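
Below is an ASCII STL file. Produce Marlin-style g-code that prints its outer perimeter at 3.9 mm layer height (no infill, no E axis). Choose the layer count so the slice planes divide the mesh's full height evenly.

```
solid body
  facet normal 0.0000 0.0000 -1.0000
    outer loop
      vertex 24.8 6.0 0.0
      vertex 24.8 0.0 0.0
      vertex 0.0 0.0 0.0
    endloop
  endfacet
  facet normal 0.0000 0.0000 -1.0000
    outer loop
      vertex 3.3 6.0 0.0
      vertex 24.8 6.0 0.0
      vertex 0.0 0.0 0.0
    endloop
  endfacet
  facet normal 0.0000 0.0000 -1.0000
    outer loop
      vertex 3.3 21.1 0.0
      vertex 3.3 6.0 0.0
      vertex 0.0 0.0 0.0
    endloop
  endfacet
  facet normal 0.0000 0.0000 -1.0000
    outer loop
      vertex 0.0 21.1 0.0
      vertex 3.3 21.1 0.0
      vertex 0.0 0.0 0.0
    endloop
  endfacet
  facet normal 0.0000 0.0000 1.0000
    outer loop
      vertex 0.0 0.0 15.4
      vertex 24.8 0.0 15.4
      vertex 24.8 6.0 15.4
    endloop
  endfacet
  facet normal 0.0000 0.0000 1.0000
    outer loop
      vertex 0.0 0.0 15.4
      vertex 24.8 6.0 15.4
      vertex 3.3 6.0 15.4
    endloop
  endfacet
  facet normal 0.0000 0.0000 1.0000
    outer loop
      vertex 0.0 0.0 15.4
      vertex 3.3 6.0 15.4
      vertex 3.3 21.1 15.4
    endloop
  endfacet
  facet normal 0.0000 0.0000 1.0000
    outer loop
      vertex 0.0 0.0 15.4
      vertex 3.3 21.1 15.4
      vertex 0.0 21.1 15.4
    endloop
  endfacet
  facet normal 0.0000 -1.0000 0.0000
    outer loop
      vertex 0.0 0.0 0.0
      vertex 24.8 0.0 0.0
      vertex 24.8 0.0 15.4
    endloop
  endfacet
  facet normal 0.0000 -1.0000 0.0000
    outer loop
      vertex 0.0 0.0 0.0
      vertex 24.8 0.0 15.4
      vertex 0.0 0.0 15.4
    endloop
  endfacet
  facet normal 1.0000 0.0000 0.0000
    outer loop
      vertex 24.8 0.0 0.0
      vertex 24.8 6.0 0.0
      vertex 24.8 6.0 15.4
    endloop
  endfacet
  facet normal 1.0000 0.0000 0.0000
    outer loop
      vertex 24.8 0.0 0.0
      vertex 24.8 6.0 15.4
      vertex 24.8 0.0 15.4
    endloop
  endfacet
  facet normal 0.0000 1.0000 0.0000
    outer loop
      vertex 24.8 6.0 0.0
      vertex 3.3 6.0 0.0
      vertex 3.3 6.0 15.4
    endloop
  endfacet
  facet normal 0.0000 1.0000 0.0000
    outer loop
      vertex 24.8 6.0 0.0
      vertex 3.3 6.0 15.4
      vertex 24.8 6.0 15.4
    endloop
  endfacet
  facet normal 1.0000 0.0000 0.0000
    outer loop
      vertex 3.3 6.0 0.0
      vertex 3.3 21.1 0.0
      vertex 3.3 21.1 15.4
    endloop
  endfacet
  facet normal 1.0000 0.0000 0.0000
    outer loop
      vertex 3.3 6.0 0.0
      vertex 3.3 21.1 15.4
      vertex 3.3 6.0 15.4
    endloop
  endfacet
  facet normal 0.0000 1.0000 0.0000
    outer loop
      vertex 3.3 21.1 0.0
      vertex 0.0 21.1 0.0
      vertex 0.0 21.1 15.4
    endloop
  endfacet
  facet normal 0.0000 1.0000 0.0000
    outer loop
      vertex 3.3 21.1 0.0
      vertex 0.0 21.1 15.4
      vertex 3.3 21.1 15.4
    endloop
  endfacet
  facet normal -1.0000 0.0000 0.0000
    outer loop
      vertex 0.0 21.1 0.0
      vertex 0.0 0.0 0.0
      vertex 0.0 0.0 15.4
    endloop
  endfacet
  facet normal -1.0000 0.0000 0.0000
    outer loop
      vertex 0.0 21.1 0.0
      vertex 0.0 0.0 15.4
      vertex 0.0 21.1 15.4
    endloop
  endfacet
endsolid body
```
; perimeter-only toolpath
G21 ; units = mm
G90 ; absolute positioning
G28 ; home
; layer 1
G0 Z3.9
G0 X0.0 Y0.0
G1 X24.8 Y0.0
G1 X24.8 Y6.0
G1 X3.3 Y6.0
G1 X3.3 Y21.1
G1 X0.0 Y21.1
G1 X0.0 Y0.0
; layer 2
G0 Z7.7
G0 X0.0 Y0.0
G1 X24.8 Y0.0
G1 X24.8 Y6.0
G1 X3.3 Y6.0
G1 X3.3 Y21.1
G1 X0.0 Y21.1
G1 X0.0 Y0.0
; layer 3
G0 Z11.6
G0 X0.0 Y0.0
G1 X24.8 Y0.0
G1 X24.8 Y6.0
G1 X3.3 Y6.0
G1 X3.3 Y21.1
G1 X0.0 Y21.1
G1 X0.0 Y0.0
; layer 4
G0 Z15.4
G0 X0.0 Y0.0
G1 X24.8 Y0.0
G1 X24.8 Y6.0
G1 X3.3 Y6.0
G1 X3.3 Y21.1
G1 X0.0 Y21.1
G1 X0.0 Y0.0
M2 ; end

The solid is an L-shaped prism: outer 24.8 × 21.1 mm, arm thicknesses ≈ 6 mm (horizontal) and 3.3 mm (vertical), extruded 15.4 mm in z. Slicing at Δz = 3.9 mm — 4 equal slices spanning the solid's height, so layer i sits at z = i·h/4 — gives 4 non-empty perimeters. Each is a 6-segment closed polygon; G0 lifts to the layer z and rapids to the start vertex, then G1 traces the edges.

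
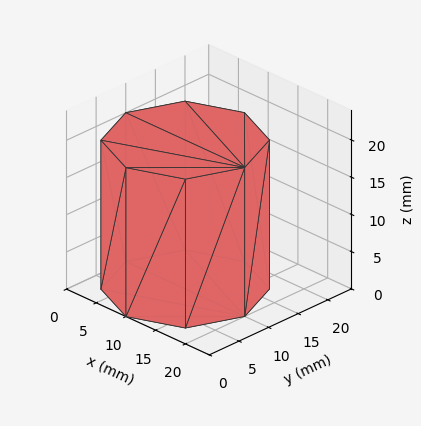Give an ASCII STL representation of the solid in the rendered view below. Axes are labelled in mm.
Reading the render: the shape is a regular 8-sided prism (a cylinder approximated with 8 flat sides), circumscribed radius ≈ 10 mm, height ≈ 20 mm (dimensions read to the nearest mm from the axis ticks). For the STL, each face is triangulated and given an outward normal.

solid part
  facet normal 0.0000 0.0000 -1.0000
    outer loop
      vertex 10.0 20.0 0.0
      vertex 17.1 17.1 0.0
      vertex 20.0 10.0 0.0
    endloop
  endfacet
  facet normal 0.0000 0.0000 -1.0000
    outer loop
      vertex 2.9 17.1 0.0
      vertex 10.0 20.0 0.0
      vertex 20.0 10.0 0.0
    endloop
  endfacet
  facet normal 0.0000 0.0000 -1.0000
    outer loop
      vertex 0.0 10.0 0.0
      vertex 2.9 17.1 0.0
      vertex 20.0 10.0 0.0
    endloop
  endfacet
  facet normal 0.0000 0.0000 -1.0000
    outer loop
      vertex 2.9 2.9 0.0
      vertex 0.0 10.0 0.0
      vertex 20.0 10.0 0.0
    endloop
  endfacet
  facet normal 0.0000 0.0000 -1.0000
    outer loop
      vertex 10.0 0.0 0.0
      vertex 2.9 2.9 0.0
      vertex 20.0 10.0 0.0
    endloop
  endfacet
  facet normal 0.0000 0.0000 -1.0000
    outer loop
      vertex 17.1 2.9 0.0
      vertex 10.0 0.0 0.0
      vertex 20.0 10.0 0.0
    endloop
  endfacet
  facet normal 0.0000 0.0000 1.0000
    outer loop
      vertex 20.0 10.0 20.0
      vertex 17.1 17.1 20.0
      vertex 10.0 20.0 20.0
    endloop
  endfacet
  facet normal 0.0000 0.0000 1.0000
    outer loop
      vertex 20.0 10.0 20.0
      vertex 10.0 20.0 20.0
      vertex 2.9 17.1 20.0
    endloop
  endfacet
  facet normal 0.0000 0.0000 1.0000
    outer loop
      vertex 20.0 10.0 20.0
      vertex 2.9 17.1 20.0
      vertex 0.0 10.0 20.0
    endloop
  endfacet
  facet normal 0.0000 0.0000 1.0000
    outer loop
      vertex 20.0 10.0 20.0
      vertex 0.0 10.0 20.0
      vertex 2.9 2.9 20.0
    endloop
  endfacet
  facet normal 0.0000 0.0000 1.0000
    outer loop
      vertex 20.0 10.0 20.0
      vertex 2.9 2.9 20.0
      vertex 10.0 0.0 20.0
    endloop
  endfacet
  facet normal 0.0000 0.0000 1.0000
    outer loop
      vertex 20.0 10.0 20.0
      vertex 10.0 0.0 20.0
      vertex 17.1 2.9 20.0
    endloop
  endfacet
  facet normal 0.9258 0.3781 0.0000
    outer loop
      vertex 20.0 10.0 0.0
      vertex 17.1 17.1 0.0
      vertex 17.1 17.1 20.0
    endloop
  endfacet
  facet normal 0.9258 0.3781 0.0000
    outer loop
      vertex 20.0 10.0 0.0
      vertex 17.1 17.1 20.0
      vertex 20.0 10.0 20.0
    endloop
  endfacet
  facet normal 0.3781 0.9258 0.0000
    outer loop
      vertex 17.1 17.1 0.0
      vertex 10.0 20.0 0.0
      vertex 10.0 20.0 20.0
    endloop
  endfacet
  facet normal 0.3781 0.9258 0.0000
    outer loop
      vertex 17.1 17.1 0.0
      vertex 10.0 20.0 20.0
      vertex 17.1 17.1 20.0
    endloop
  endfacet
  facet normal -0.3781 0.9258 0.0000
    outer loop
      vertex 10.0 20.0 0.0
      vertex 2.9 17.1 0.0
      vertex 2.9 17.1 20.0
    endloop
  endfacet
  facet normal -0.3781 0.9258 0.0000
    outer loop
      vertex 10.0 20.0 0.0
      vertex 2.9 17.1 20.0
      vertex 10.0 20.0 20.0
    endloop
  endfacet
  facet normal -0.9258 0.3781 0.0000
    outer loop
      vertex 2.9 17.1 0.0
      vertex 0.0 10.0 0.0
      vertex 0.0 10.0 20.0
    endloop
  endfacet
  facet normal -0.9258 0.3781 0.0000
    outer loop
      vertex 2.9 17.1 0.0
      vertex 0.0 10.0 20.0
      vertex 2.9 17.1 20.0
    endloop
  endfacet
  facet normal -0.9258 -0.3781 0.0000
    outer loop
      vertex 0.0 10.0 0.0
      vertex 2.9 2.9 0.0
      vertex 2.9 2.9 20.0
    endloop
  endfacet
  facet normal -0.9258 -0.3781 0.0000
    outer loop
      vertex 0.0 10.0 0.0
      vertex 2.9 2.9 20.0
      vertex 0.0 10.0 20.0
    endloop
  endfacet
  facet normal -0.3781 -0.9258 0.0000
    outer loop
      vertex 2.9 2.9 0.0
      vertex 10.0 0.0 0.0
      vertex 10.0 0.0 20.0
    endloop
  endfacet
  facet normal -0.3781 -0.9258 0.0000
    outer loop
      vertex 2.9 2.9 0.0
      vertex 10.0 0.0 20.0
      vertex 2.9 2.9 20.0
    endloop
  endfacet
  facet normal 0.3781 -0.9258 0.0000
    outer loop
      vertex 10.0 0.0 0.0
      vertex 17.1 2.9 0.0
      vertex 17.1 2.9 20.0
    endloop
  endfacet
  facet normal 0.3781 -0.9258 0.0000
    outer loop
      vertex 10.0 0.0 0.0
      vertex 17.1 2.9 20.0
      vertex 10.0 0.0 20.0
    endloop
  endfacet
  facet normal 0.9258 -0.3781 0.0000
    outer loop
      vertex 17.1 2.9 0.0
      vertex 20.0 10.0 0.0
      vertex 20.0 10.0 20.0
    endloop
  endfacet
  facet normal 0.9258 -0.3781 0.0000
    outer loop
      vertex 17.1 2.9 0.0
      vertex 20.0 10.0 20.0
      vertex 17.1 2.9 20.0
    endloop
  endfacet
endsolid part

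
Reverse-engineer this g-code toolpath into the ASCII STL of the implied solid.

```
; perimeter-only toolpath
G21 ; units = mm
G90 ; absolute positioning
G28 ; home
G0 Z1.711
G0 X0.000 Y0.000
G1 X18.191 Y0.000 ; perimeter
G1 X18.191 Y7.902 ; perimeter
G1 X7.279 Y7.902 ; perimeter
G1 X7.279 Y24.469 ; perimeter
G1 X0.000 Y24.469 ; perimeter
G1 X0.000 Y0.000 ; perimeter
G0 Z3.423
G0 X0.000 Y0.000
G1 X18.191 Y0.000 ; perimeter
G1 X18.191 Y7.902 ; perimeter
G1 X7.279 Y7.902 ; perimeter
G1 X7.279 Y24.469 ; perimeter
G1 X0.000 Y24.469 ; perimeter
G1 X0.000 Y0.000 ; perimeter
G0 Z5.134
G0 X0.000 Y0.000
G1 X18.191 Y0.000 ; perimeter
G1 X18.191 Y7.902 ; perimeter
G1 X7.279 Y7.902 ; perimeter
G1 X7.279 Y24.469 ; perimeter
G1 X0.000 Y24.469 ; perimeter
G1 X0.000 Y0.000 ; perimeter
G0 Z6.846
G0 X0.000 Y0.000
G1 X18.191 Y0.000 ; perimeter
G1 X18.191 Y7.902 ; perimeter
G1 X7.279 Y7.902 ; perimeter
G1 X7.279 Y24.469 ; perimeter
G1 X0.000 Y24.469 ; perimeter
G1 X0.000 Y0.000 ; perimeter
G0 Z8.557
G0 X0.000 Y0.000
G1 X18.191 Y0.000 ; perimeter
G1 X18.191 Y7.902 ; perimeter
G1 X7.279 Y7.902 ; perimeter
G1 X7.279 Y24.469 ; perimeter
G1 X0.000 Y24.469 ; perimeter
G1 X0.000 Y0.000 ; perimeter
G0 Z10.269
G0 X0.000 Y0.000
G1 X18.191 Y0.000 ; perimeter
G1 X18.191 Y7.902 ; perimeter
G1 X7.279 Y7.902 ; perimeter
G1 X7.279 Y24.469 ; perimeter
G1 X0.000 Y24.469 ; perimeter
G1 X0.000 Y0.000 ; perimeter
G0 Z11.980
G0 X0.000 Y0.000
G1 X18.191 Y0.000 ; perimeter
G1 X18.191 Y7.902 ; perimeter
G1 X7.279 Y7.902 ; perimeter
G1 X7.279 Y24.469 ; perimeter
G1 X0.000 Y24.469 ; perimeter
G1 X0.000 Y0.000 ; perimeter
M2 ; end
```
solid part
  facet normal 0.0000 0.0000 -1.0000
    outer loop
      vertex 18.191 7.902 0.000
      vertex 18.191 0.000 0.000
      vertex 0.000 0.000 0.000
    endloop
  endfacet
  facet normal 0.0000 0.0000 -1.0000
    outer loop
      vertex 7.279 7.902 0.000
      vertex 18.191 7.902 0.000
      vertex 0.000 0.000 0.000
    endloop
  endfacet
  facet normal 0.0000 0.0000 -1.0000
    outer loop
      vertex 7.279 24.469 0.000
      vertex 7.279 7.902 0.000
      vertex 0.000 0.000 0.000
    endloop
  endfacet
  facet normal 0.0000 0.0000 -1.0000
    outer loop
      vertex 0.000 24.469 0.000
      vertex 7.279 24.469 0.000
      vertex 0.000 0.000 0.000
    endloop
  endfacet
  facet normal 0.0000 0.0000 1.0000
    outer loop
      vertex 0.000 0.000 11.980
      vertex 18.191 0.000 11.980
      vertex 18.191 7.902 11.980
    endloop
  endfacet
  facet normal 0.0000 0.0000 1.0000
    outer loop
      vertex 0.000 0.000 11.980
      vertex 18.191 7.902 11.980
      vertex 7.279 7.902 11.980
    endloop
  endfacet
  facet normal 0.0000 0.0000 1.0000
    outer loop
      vertex 0.000 0.000 11.980
      vertex 7.279 7.902 11.980
      vertex 7.279 24.469 11.980
    endloop
  endfacet
  facet normal 0.0000 0.0000 1.0000
    outer loop
      vertex 0.000 0.000 11.980
      vertex 7.279 24.469 11.980
      vertex 0.000 24.469 11.980
    endloop
  endfacet
  facet normal 0.0000 -1.0000 0.0000
    outer loop
      vertex 0.000 0.000 0.000
      vertex 18.191 0.000 0.000
      vertex 18.191 0.000 11.980
    endloop
  endfacet
  facet normal 0.0000 -1.0000 0.0000
    outer loop
      vertex 0.000 0.000 0.000
      vertex 18.191 0.000 11.980
      vertex 0.000 0.000 11.980
    endloop
  endfacet
  facet normal 1.0000 0.0000 0.0000
    outer loop
      vertex 18.191 0.000 0.000
      vertex 18.191 7.902 0.000
      vertex 18.191 7.902 11.980
    endloop
  endfacet
  facet normal 1.0000 0.0000 0.0000
    outer loop
      vertex 18.191 0.000 0.000
      vertex 18.191 7.902 11.980
      vertex 18.191 0.000 11.980
    endloop
  endfacet
  facet normal 0.0000 1.0000 0.0000
    outer loop
      vertex 18.191 7.902 0.000
      vertex 7.279 7.902 0.000
      vertex 7.279 7.902 11.980
    endloop
  endfacet
  facet normal 0.0000 1.0000 0.0000
    outer loop
      vertex 18.191 7.902 0.000
      vertex 7.279 7.902 11.980
      vertex 18.191 7.902 11.980
    endloop
  endfacet
  facet normal 1.0000 0.0000 0.0000
    outer loop
      vertex 7.279 7.902 0.000
      vertex 7.279 24.469 0.000
      vertex 7.279 24.469 11.980
    endloop
  endfacet
  facet normal 1.0000 0.0000 0.0000
    outer loop
      vertex 7.279 7.902 0.000
      vertex 7.279 24.469 11.980
      vertex 7.279 7.902 11.980
    endloop
  endfacet
  facet normal 0.0000 1.0000 0.0000
    outer loop
      vertex 7.279 24.469 0.000
      vertex 0.000 24.469 0.000
      vertex 0.000 24.469 11.980
    endloop
  endfacet
  facet normal 0.0000 1.0000 0.0000
    outer loop
      vertex 7.279 24.469 0.000
      vertex 0.000 24.469 11.980
      vertex 7.279 24.469 11.980
    endloop
  endfacet
  facet normal -1.0000 0.0000 0.0000
    outer loop
      vertex 0.000 24.469 0.000
      vertex 0.000 0.000 0.000
      vertex 0.000 0.000 11.980
    endloop
  endfacet
  facet normal -1.0000 0.0000 0.0000
    outer loop
      vertex 0.000 24.469 0.000
      vertex 0.000 0.000 11.980
      vertex 0.000 24.469 11.980
    endloop
  endfacet
endsolid part

The G0 Z moves step by Δz≈1.711 mm. Every layer's G1 loop is the same polygon, so the solid is a straight extrusion of it from z=0 to z≈12. Closing with flat bottom and top caps and triangulating gives 20 facets — an L-shaped prism: outer 18.2 × 24.5 mm, arm thicknesses ≈ 7.9 mm (horizontal) and 7.28 mm (vertical), extruded 12 mm in z.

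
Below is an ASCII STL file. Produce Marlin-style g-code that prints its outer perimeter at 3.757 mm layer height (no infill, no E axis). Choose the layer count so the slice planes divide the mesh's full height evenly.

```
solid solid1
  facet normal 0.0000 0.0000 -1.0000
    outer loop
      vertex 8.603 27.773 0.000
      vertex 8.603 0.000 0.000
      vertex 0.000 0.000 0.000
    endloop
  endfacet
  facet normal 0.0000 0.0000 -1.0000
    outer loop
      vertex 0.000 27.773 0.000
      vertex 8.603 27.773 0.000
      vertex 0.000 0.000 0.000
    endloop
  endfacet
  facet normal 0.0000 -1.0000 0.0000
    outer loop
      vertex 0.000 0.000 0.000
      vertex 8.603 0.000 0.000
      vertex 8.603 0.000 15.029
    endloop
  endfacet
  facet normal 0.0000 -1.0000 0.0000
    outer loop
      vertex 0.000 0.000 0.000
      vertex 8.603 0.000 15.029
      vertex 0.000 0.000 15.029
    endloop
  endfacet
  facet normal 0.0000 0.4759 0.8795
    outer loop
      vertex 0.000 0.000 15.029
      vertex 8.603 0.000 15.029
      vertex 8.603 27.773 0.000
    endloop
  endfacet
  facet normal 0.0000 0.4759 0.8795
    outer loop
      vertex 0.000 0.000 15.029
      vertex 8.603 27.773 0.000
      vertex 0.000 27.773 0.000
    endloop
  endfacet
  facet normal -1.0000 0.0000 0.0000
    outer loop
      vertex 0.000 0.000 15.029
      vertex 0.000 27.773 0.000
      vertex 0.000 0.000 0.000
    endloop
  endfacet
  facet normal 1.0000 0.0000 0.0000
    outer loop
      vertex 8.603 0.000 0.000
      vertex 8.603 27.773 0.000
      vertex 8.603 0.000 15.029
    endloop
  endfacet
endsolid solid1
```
; perimeter-only toolpath
G21 ; units = mm
G90 ; absolute positioning
G28 ; home
; layer 1
G0 Z3.757
G0 X0.000 Y0.000
G1 X8.603 Y0.000
G1 X8.603 Y20.830
G1 X0.000 Y20.830
G1 X0.000 Y0.000
; layer 2
G0 Z7.514
G0 X0.000 Y0.000
G1 X8.603 Y0.000
G1 X8.603 Y13.886
G1 X0.000 Y13.886
G1 X0.000 Y0.000
; layer 3
G0 Z11.272
G0 X0.000 Y0.000
G1 X8.603 Y0.000
G1 X8.603 Y6.943
G1 X0.000 Y6.943
G1 X0.000 Y0.000
M2 ; end

The solid is a wedge (ramp): 8.6 × 27.8 mm base, rising to 15 mm along the y=0 edge and sloping linearly to z=0 at y=27.8. Slicing at Δz = 3.757 mm — 4 equal slices spanning the solid's height, so layer i sits at z = i·h/4 — gives 3 non-empty perimeters. Each is a 4-segment closed polygon; G0 lifts to the layer z and rapids to the start vertex, then G1 traces the edges. The cross-section shrinks linearly with z (the slice at the apex is degenerate and omitted).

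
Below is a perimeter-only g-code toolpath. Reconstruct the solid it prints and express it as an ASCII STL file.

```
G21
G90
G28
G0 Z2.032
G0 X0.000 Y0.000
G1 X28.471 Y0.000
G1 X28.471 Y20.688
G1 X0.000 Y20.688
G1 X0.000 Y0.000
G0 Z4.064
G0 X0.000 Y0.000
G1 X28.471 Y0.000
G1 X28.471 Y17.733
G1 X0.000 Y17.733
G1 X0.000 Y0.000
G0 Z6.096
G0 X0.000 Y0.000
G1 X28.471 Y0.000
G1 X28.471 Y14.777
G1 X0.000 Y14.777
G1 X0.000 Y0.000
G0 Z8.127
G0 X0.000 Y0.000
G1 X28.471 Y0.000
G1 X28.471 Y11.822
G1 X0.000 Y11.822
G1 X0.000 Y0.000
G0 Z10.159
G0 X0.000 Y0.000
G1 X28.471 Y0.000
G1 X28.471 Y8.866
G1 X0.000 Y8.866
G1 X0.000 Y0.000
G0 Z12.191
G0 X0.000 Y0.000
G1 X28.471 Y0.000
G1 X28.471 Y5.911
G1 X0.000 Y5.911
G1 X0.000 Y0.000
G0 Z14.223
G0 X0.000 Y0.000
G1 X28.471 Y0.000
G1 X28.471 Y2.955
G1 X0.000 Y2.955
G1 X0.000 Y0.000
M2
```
solid part
  facet normal 0.0000 0.0000 -1.0000
    outer loop
      vertex 28.471 23.644 0.000
      vertex 28.471 0.000 0.000
      vertex 0.000 0.000 0.000
    endloop
  endfacet
  facet normal 0.0000 0.0000 -1.0000
    outer loop
      vertex 0.000 23.644 0.000
      vertex 28.471 23.644 0.000
      vertex 0.000 0.000 0.000
    endloop
  endfacet
  facet normal 0.0000 -1.0000 0.0000
    outer loop
      vertex 0.000 0.000 0.000
      vertex 28.471 0.000 0.000
      vertex 28.471 0.000 16.255
    endloop
  endfacet
  facet normal 0.0000 -1.0000 0.0000
    outer loop
      vertex 0.000 0.000 0.000
      vertex 28.471 0.000 16.255
      vertex 0.000 0.000 16.255
    endloop
  endfacet
  facet normal 0.0000 0.5665 0.8240
    outer loop
      vertex 0.000 0.000 16.255
      vertex 28.471 0.000 16.255
      vertex 28.471 23.644 0.000
    endloop
  endfacet
  facet normal 0.0000 0.5665 0.8240
    outer loop
      vertex 0.000 0.000 16.255
      vertex 28.471 23.644 0.000
      vertex 0.000 23.644 0.000
    endloop
  endfacet
  facet normal -1.0000 0.0000 0.0000
    outer loop
      vertex 0.000 0.000 16.255
      vertex 0.000 23.644 0.000
      vertex 0.000 0.000 0.000
    endloop
  endfacet
  facet normal 1.0000 0.0000 0.0000
    outer loop
      vertex 28.471 0.000 0.000
      vertex 28.471 23.644 0.000
      vertex 28.471 0.000 16.255
    endloop
  endfacet
endsolid part

The G0 Z moves step by Δz≈2.032 mm. The G1 loops shrink linearly with z, so the solid tapers from its base footprint up to z≈16.3. Closing with a flat bottom cap and the tapered top and triangulating gives 8 facets — a wedge (ramp): 28.5 × 23.6 mm base, rising to 16.3 mm along the y=0 edge and sloping linearly to z=0 at y=23.6.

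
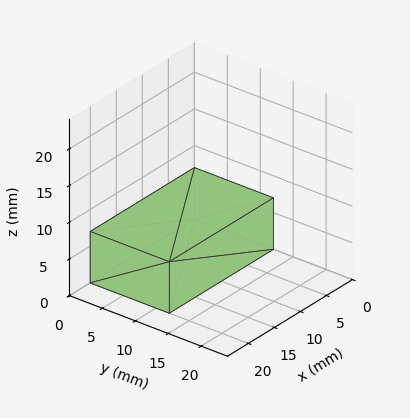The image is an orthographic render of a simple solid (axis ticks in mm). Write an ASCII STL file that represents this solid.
Reading the render: the shape is a rectangular box, roughly 20 × 12 mm footprint and 7 mm tall (dimensions read to the nearest mm from the axis ticks). For the STL, each face is triangulated and given an outward normal.

solid part
  facet normal 0.0000 0.0000 -1.0000
    outer loop
      vertex 20.000 12.000 0.000
      vertex 20.000 0.000 0.000
      vertex 0.000 0.000 0.000
    endloop
  endfacet
  facet normal 0.0000 0.0000 -1.0000
    outer loop
      vertex 0.000 12.000 0.000
      vertex 20.000 12.000 0.000
      vertex 0.000 0.000 0.000
    endloop
  endfacet
  facet normal 0.0000 0.0000 1.0000
    outer loop
      vertex 0.000 0.000 7.000
      vertex 20.000 0.000 7.000
      vertex 20.000 12.000 7.000
    endloop
  endfacet
  facet normal 0.0000 0.0000 1.0000
    outer loop
      vertex 0.000 0.000 7.000
      vertex 20.000 12.000 7.000
      vertex 0.000 12.000 7.000
    endloop
  endfacet
  facet normal 0.0000 -1.0000 0.0000
    outer loop
      vertex 0.000 0.000 0.000
      vertex 20.000 0.000 0.000
      vertex 20.000 0.000 7.000
    endloop
  endfacet
  facet normal 0.0000 -1.0000 0.0000
    outer loop
      vertex 0.000 0.000 0.000
      vertex 20.000 0.000 7.000
      vertex 0.000 0.000 7.000
    endloop
  endfacet
  facet normal 0.0000 1.0000 0.0000
    outer loop
      vertex 20.000 12.000 7.000
      vertex 20.000 12.000 0.000
      vertex 0.000 12.000 0.000
    endloop
  endfacet
  facet normal 0.0000 1.0000 0.0000
    outer loop
      vertex 0.000 12.000 7.000
      vertex 20.000 12.000 7.000
      vertex 0.000 12.000 0.000
    endloop
  endfacet
  facet normal -1.0000 0.0000 0.0000
    outer loop
      vertex 0.000 12.000 7.000
      vertex 0.000 12.000 0.000
      vertex 0.000 0.000 0.000
    endloop
  endfacet
  facet normal -1.0000 0.0000 0.0000
    outer loop
      vertex 0.000 0.000 7.000
      vertex 0.000 12.000 7.000
      vertex 0.000 0.000 0.000
    endloop
  endfacet
  facet normal 1.0000 0.0000 0.0000
    outer loop
      vertex 20.000 0.000 0.000
      vertex 20.000 12.000 0.000
      vertex 20.000 12.000 7.000
    endloop
  endfacet
  facet normal 1.0000 0.0000 0.0000
    outer loop
      vertex 20.000 0.000 0.000
      vertex 20.000 12.000 7.000
      vertex 20.000 0.000 7.000
    endloop
  endfacet
endsolid part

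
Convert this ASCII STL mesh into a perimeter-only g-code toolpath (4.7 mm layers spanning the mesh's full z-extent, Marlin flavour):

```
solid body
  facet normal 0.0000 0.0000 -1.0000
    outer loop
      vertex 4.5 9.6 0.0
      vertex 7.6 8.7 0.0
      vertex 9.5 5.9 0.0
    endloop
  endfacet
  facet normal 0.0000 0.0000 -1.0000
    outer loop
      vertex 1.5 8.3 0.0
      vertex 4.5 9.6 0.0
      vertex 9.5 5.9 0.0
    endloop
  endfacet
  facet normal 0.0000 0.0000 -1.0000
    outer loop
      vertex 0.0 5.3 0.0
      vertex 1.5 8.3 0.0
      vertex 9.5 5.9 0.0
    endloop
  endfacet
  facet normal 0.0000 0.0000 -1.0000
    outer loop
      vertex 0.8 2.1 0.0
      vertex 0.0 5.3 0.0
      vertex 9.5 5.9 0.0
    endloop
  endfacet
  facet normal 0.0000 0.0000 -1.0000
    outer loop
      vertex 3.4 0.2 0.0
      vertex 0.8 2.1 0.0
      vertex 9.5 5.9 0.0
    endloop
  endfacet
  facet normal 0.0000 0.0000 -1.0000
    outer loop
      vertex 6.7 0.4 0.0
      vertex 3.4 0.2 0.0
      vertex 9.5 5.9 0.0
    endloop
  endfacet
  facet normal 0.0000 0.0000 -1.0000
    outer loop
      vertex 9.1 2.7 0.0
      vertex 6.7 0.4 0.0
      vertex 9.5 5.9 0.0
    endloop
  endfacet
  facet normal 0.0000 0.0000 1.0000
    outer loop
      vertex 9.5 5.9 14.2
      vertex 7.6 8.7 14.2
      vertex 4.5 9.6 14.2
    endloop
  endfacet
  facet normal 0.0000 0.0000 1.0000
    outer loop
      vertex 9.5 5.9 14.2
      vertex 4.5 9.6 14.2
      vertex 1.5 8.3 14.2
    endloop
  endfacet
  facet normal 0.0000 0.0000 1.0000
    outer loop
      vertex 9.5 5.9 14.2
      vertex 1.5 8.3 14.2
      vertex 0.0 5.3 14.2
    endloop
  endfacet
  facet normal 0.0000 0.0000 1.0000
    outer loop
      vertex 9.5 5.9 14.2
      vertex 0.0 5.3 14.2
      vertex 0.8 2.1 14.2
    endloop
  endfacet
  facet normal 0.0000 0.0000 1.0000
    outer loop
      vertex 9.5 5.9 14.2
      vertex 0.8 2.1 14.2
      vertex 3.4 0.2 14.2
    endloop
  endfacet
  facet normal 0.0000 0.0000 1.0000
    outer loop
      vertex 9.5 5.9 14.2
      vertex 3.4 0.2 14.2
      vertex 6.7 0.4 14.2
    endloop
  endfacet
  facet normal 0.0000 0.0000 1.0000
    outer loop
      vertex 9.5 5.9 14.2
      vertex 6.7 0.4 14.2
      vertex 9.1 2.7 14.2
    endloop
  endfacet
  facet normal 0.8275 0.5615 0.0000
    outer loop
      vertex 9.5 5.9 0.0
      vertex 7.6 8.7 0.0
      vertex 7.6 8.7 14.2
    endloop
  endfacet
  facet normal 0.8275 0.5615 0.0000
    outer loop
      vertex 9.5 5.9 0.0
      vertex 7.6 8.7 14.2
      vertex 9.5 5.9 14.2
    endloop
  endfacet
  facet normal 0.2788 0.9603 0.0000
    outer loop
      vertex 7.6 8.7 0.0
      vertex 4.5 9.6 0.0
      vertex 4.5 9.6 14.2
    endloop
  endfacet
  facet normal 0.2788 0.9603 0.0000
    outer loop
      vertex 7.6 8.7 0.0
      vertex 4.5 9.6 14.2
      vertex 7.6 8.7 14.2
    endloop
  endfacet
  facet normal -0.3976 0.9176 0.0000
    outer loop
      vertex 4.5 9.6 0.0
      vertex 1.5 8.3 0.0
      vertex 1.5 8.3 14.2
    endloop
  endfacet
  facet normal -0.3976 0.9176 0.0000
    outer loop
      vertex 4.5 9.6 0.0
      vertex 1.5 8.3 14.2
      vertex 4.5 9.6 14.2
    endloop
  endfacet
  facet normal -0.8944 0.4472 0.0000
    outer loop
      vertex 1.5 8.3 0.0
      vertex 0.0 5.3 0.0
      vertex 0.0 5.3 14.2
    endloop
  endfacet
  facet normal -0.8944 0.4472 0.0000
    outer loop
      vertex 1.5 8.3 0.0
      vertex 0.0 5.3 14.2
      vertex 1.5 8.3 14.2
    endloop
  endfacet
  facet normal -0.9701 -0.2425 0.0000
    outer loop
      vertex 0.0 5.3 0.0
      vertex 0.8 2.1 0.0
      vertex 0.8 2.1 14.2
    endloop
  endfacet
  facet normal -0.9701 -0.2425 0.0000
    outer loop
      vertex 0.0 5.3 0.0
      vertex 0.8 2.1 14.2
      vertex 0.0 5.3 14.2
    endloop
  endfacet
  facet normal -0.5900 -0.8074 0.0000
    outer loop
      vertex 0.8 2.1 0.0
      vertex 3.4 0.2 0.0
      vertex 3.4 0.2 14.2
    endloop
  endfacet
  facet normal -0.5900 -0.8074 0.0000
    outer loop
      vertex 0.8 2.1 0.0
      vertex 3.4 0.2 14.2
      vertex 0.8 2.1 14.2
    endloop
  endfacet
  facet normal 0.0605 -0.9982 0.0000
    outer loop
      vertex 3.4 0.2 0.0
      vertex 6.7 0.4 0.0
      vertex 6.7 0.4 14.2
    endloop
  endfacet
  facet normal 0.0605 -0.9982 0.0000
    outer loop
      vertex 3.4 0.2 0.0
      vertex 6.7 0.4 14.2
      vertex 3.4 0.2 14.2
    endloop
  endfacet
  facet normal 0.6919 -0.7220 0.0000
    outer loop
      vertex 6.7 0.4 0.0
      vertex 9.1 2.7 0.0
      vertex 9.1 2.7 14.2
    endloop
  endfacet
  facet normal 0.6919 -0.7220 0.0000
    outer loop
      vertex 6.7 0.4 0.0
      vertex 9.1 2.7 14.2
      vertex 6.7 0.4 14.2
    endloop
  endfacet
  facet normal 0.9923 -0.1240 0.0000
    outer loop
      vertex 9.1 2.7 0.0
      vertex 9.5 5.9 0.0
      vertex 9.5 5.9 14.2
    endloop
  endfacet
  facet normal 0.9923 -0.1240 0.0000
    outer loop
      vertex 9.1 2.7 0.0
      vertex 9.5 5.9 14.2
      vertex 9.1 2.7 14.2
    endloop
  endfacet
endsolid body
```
; perimeter-only toolpath
G21 ; units = mm
G90 ; absolute positioning
G28 ; home
; layer 1
G0 Z4.7
G0 X9.5 Y5.9
G1 X7.6 Y8.7
G1 X4.5 Y9.6
G1 X1.5 Y8.3
G1 X0.0 Y5.3
G1 X0.8 Y2.1
G1 X3.4 Y0.2
G1 X6.7 Y0.4
G1 X9.1 Y2.7
G1 X9.5 Y5.9
; layer 2
G0 Z9.5
G0 X9.5 Y5.9
G1 X7.6 Y8.7
G1 X4.5 Y9.6
G1 X1.5 Y8.3
G1 X0.0 Y5.3
G1 X0.8 Y2.1
G1 X3.4 Y0.2
G1 X6.7 Y0.4
G1 X9.1 Y2.7
G1 X9.5 Y5.9
; layer 3
G0 Z14.2
G0 X9.5 Y5.9
G1 X7.6 Y8.7
G1 X4.5 Y9.6
G1 X1.5 Y8.3
G1 X0.0 Y5.3
G1 X0.8 Y2.1
G1 X3.4 Y0.2
G1 X6.7 Y0.4
G1 X9.1 Y2.7
G1 X9.5 Y5.9
M2 ; end

The solid is a regular 9-sided prism (a cylinder approximated with 9 flat sides), circumscribed radius ≈ 4.8 mm, height ≈ 14.2 mm. Slicing at Δz = 4.7 mm — 3 equal slices spanning the solid's height, so layer i sits at z = i·h/3 — gives 3 non-empty perimeters. Each is a 9-segment closed polygon; G0 lifts to the layer z and rapids to the start vertex, then G1 traces the edges.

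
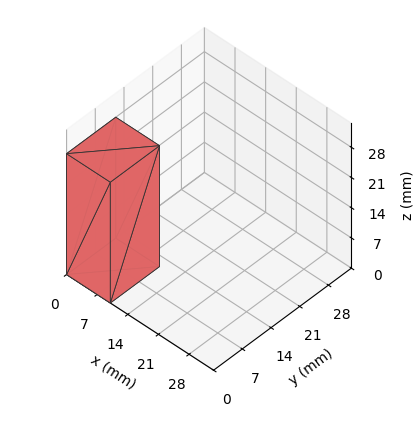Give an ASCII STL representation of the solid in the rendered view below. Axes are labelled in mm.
Reading the render: the shape is a rectangular box, roughly 10 × 12 mm footprint and 28 mm tall (dimensions read to the nearest mm from the axis ticks). For the STL, each face is triangulated and given an outward normal.

solid part
  facet normal 0.0000 0.0000 -1.0000
    outer loop
      vertex 10.000 12.000 0.000
      vertex 10.000 0.000 0.000
      vertex 0.000 0.000 0.000
    endloop
  endfacet
  facet normal 0.0000 0.0000 -1.0000
    outer loop
      vertex 0.000 12.000 0.000
      vertex 10.000 12.000 0.000
      vertex 0.000 0.000 0.000
    endloop
  endfacet
  facet normal 0.0000 0.0000 1.0000
    outer loop
      vertex 0.000 0.000 28.000
      vertex 10.000 0.000 28.000
      vertex 10.000 12.000 28.000
    endloop
  endfacet
  facet normal 0.0000 0.0000 1.0000
    outer loop
      vertex 0.000 0.000 28.000
      vertex 10.000 12.000 28.000
      vertex 0.000 12.000 28.000
    endloop
  endfacet
  facet normal 0.0000 -1.0000 0.0000
    outer loop
      vertex 0.000 0.000 0.000
      vertex 10.000 0.000 0.000
      vertex 10.000 0.000 28.000
    endloop
  endfacet
  facet normal 0.0000 -1.0000 0.0000
    outer loop
      vertex 0.000 0.000 0.000
      vertex 10.000 0.000 28.000
      vertex 0.000 0.000 28.000
    endloop
  endfacet
  facet normal 0.0000 1.0000 0.0000
    outer loop
      vertex 10.000 12.000 28.000
      vertex 10.000 12.000 0.000
      vertex 0.000 12.000 0.000
    endloop
  endfacet
  facet normal 0.0000 1.0000 0.0000
    outer loop
      vertex 0.000 12.000 28.000
      vertex 10.000 12.000 28.000
      vertex 0.000 12.000 0.000
    endloop
  endfacet
  facet normal -1.0000 0.0000 0.0000
    outer loop
      vertex 0.000 12.000 28.000
      vertex 0.000 12.000 0.000
      vertex 0.000 0.000 0.000
    endloop
  endfacet
  facet normal -1.0000 0.0000 0.0000
    outer loop
      vertex 0.000 0.000 28.000
      vertex 0.000 12.000 28.000
      vertex 0.000 0.000 0.000
    endloop
  endfacet
  facet normal 1.0000 0.0000 0.0000
    outer loop
      vertex 10.000 0.000 0.000
      vertex 10.000 12.000 0.000
      vertex 10.000 12.000 28.000
    endloop
  endfacet
  facet normal 1.0000 0.0000 0.0000
    outer loop
      vertex 10.000 0.000 0.000
      vertex 10.000 12.000 28.000
      vertex 10.000 0.000 28.000
    endloop
  endfacet
endsolid part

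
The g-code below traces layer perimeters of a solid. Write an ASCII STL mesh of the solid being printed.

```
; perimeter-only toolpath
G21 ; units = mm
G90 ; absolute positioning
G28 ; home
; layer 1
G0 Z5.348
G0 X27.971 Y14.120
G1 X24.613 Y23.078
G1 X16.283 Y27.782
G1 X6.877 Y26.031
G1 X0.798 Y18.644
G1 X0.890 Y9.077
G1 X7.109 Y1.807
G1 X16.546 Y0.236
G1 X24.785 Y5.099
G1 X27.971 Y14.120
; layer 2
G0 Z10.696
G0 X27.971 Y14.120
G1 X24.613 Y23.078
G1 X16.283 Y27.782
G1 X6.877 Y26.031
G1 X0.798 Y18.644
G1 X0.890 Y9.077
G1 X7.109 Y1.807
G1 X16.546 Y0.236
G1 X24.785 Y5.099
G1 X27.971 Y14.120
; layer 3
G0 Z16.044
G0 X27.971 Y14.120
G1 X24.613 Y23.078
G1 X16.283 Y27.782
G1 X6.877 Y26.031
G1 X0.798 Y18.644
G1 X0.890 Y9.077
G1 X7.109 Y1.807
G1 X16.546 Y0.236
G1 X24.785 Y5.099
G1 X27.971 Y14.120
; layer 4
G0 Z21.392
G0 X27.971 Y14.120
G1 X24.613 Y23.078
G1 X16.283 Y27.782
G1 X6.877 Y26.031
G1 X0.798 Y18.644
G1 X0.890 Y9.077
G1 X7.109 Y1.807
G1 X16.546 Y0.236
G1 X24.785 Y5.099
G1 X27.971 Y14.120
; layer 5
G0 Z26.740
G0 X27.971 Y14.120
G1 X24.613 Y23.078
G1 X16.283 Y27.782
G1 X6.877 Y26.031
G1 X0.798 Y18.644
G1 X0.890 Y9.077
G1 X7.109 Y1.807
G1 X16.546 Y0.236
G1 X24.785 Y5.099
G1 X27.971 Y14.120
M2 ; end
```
solid part
  facet normal 0.0000 0.0000 -1.0000
    outer loop
      vertex 16.283 27.782 0.000
      vertex 24.613 23.078 0.000
      vertex 27.971 14.120 0.000
    endloop
  endfacet
  facet normal 0.0000 0.0000 -1.0000
    outer loop
      vertex 6.877 26.031 0.000
      vertex 16.283 27.782 0.000
      vertex 27.971 14.120 0.000
    endloop
  endfacet
  facet normal 0.0000 0.0000 -1.0000
    outer loop
      vertex 0.798 18.644 0.000
      vertex 6.877 26.031 0.000
      vertex 27.971 14.120 0.000
    endloop
  endfacet
  facet normal 0.0000 0.0000 -1.0000
    outer loop
      vertex 0.890 9.077 0.000
      vertex 0.798 18.644 0.000
      vertex 27.971 14.120 0.000
    endloop
  endfacet
  facet normal 0.0000 0.0000 -1.0000
    outer loop
      vertex 7.109 1.807 0.000
      vertex 0.890 9.077 0.000
      vertex 27.971 14.120 0.000
    endloop
  endfacet
  facet normal 0.0000 0.0000 -1.0000
    outer loop
      vertex 16.546 0.236 0.000
      vertex 7.109 1.807 0.000
      vertex 27.971 14.120 0.000
    endloop
  endfacet
  facet normal 0.0000 0.0000 -1.0000
    outer loop
      vertex 24.785 5.099 0.000
      vertex 16.546 0.236 0.000
      vertex 27.971 14.120 0.000
    endloop
  endfacet
  facet normal 0.0000 0.0000 1.0000
    outer loop
      vertex 27.971 14.120 26.740
      vertex 24.613 23.078 26.740
      vertex 16.283 27.782 26.740
    endloop
  endfacet
  facet normal 0.0000 0.0000 1.0000
    outer loop
      vertex 27.971 14.120 26.740
      vertex 16.283 27.782 26.740
      vertex 6.877 26.031 26.740
    endloop
  endfacet
  facet normal 0.0000 0.0000 1.0000
    outer loop
      vertex 27.971 14.120 26.740
      vertex 6.877 26.031 26.740
      vertex 0.798 18.644 26.740
    endloop
  endfacet
  facet normal 0.0000 0.0000 1.0000
    outer loop
      vertex 27.971 14.120 26.740
      vertex 0.798 18.644 26.740
      vertex 0.890 9.077 26.740
    endloop
  endfacet
  facet normal 0.0000 0.0000 1.0000
    outer loop
      vertex 27.971 14.120 26.740
      vertex 0.890 9.077 26.740
      vertex 7.109 1.807 26.740
    endloop
  endfacet
  facet normal 0.0000 0.0000 1.0000
    outer loop
      vertex 27.971 14.120 26.740
      vertex 7.109 1.807 26.740
      vertex 16.546 0.236 26.740
    endloop
  endfacet
  facet normal 0.0000 0.0000 1.0000
    outer loop
      vertex 27.971 14.120 26.740
      vertex 16.546 0.236 26.740
      vertex 24.785 5.099 26.740
    endloop
  endfacet
  facet normal 0.9364 0.3510 0.0000
    outer loop
      vertex 27.971 14.120 0.000
      vertex 24.613 23.078 0.000
      vertex 24.613 23.078 26.740
    endloop
  endfacet
  facet normal 0.9364 0.3510 0.0000
    outer loop
      vertex 27.971 14.120 0.000
      vertex 24.613 23.078 26.740
      vertex 27.971 14.120 26.740
    endloop
  endfacet
  facet normal 0.4917 0.8708 0.0000
    outer loop
      vertex 24.613 23.078 0.000
      vertex 16.283 27.782 0.000
      vertex 16.283 27.782 26.740
    endloop
  endfacet
  facet normal 0.4917 0.8708 0.0000
    outer loop
      vertex 24.613 23.078 0.000
      vertex 16.283 27.782 26.740
      vertex 24.613 23.078 26.740
    endloop
  endfacet
  facet normal -0.1830 0.9831 0.0000
    outer loop
      vertex 16.283 27.782 0.000
      vertex 6.877 26.031 0.000
      vertex 6.877 26.031 26.740
    endloop
  endfacet
  facet normal -0.1830 0.9831 0.0000
    outer loop
      vertex 16.283 27.782 0.000
      vertex 6.877 26.031 26.740
      vertex 16.283 27.782 26.740
    endloop
  endfacet
  facet normal -0.7722 0.6354 0.0000
    outer loop
      vertex 6.877 26.031 0.000
      vertex 0.798 18.644 0.000
      vertex 0.798 18.644 26.740
    endloop
  endfacet
  facet normal -0.7722 0.6354 0.0000
    outer loop
      vertex 6.877 26.031 0.000
      vertex 0.798 18.644 26.740
      vertex 6.877 26.031 26.740
    endloop
  endfacet
  facet normal -1.0000 -0.0096 0.0000
    outer loop
      vertex 0.798 18.644 0.000
      vertex 0.890 9.077 0.000
      vertex 0.890 9.077 26.740
    endloop
  endfacet
  facet normal -1.0000 -0.0096 0.0000
    outer loop
      vertex 0.798 18.644 0.000
      vertex 0.890 9.077 26.740
      vertex 0.798 18.644 26.740
    endloop
  endfacet
  facet normal -0.7599 -0.6500 0.0000
    outer loop
      vertex 0.890 9.077 0.000
      vertex 7.109 1.807 0.000
      vertex 7.109 1.807 26.740
    endloop
  endfacet
  facet normal -0.7599 -0.6500 0.0000
    outer loop
      vertex 0.890 9.077 0.000
      vertex 7.109 1.807 26.740
      vertex 0.890 9.077 26.740
    endloop
  endfacet
  facet normal -0.1642 -0.9864 0.0000
    outer loop
      vertex 7.109 1.807 0.000
      vertex 16.546 0.236 0.000
      vertex 16.546 0.236 26.740
    endloop
  endfacet
  facet normal -0.1642 -0.9864 0.0000
    outer loop
      vertex 7.109 1.807 0.000
      vertex 16.546 0.236 26.740
      vertex 7.109 1.807 26.740
    endloop
  endfacet
  facet normal 0.5083 -0.8612 0.0000
    outer loop
      vertex 16.546 0.236 0.000
      vertex 24.785 5.099 0.000
      vertex 24.785 5.099 26.740
    endloop
  endfacet
  facet normal 0.5083 -0.8612 0.0000
    outer loop
      vertex 16.546 0.236 0.000
      vertex 24.785 5.099 26.740
      vertex 16.546 0.236 26.740
    endloop
  endfacet
  facet normal 0.9429 -0.3330 0.0000
    outer loop
      vertex 24.785 5.099 0.000
      vertex 27.971 14.120 0.000
      vertex 27.971 14.120 26.740
    endloop
  endfacet
  facet normal 0.9429 -0.3330 0.0000
    outer loop
      vertex 24.785 5.099 0.000
      vertex 27.971 14.120 26.740
      vertex 24.785 5.099 26.740
    endloop
  endfacet
endsolid part

The G0 Z moves step by Δz≈5.348 mm. Every layer's G1 loop is the same polygon, so the solid is a straight extrusion of it from z=0 to z≈26.7. Closing with flat bottom and top caps and triangulating gives 32 facets — a regular 9-sided prism (a cylinder approximated with 9 flat sides), circumscribed radius ≈ 14 mm, height ≈ 26.7 mm.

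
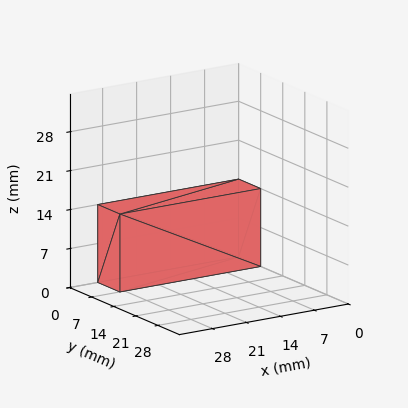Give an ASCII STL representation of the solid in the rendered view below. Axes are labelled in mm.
Reading the render: the shape is a rectangular box, roughly 29 × 7 mm footprint and 14 mm tall (dimensions read to the nearest mm from the axis ticks). For the STL, each face is triangulated and given an outward normal.

solid part
  facet normal 0.0000 0.0000 -1.0000
    outer loop
      vertex 29.000 7.000 0.000
      vertex 29.000 0.000 0.000
      vertex 0.000 0.000 0.000
    endloop
  endfacet
  facet normal 0.0000 0.0000 -1.0000
    outer loop
      vertex 0.000 7.000 0.000
      vertex 29.000 7.000 0.000
      vertex 0.000 0.000 0.000
    endloop
  endfacet
  facet normal 0.0000 0.0000 1.0000
    outer loop
      vertex 0.000 0.000 14.000
      vertex 29.000 0.000 14.000
      vertex 29.000 7.000 14.000
    endloop
  endfacet
  facet normal 0.0000 0.0000 1.0000
    outer loop
      vertex 0.000 0.000 14.000
      vertex 29.000 7.000 14.000
      vertex 0.000 7.000 14.000
    endloop
  endfacet
  facet normal 0.0000 -1.0000 0.0000
    outer loop
      vertex 0.000 0.000 0.000
      vertex 29.000 0.000 0.000
      vertex 29.000 0.000 14.000
    endloop
  endfacet
  facet normal 0.0000 -1.0000 0.0000
    outer loop
      vertex 0.000 0.000 0.000
      vertex 29.000 0.000 14.000
      vertex 0.000 0.000 14.000
    endloop
  endfacet
  facet normal 0.0000 1.0000 0.0000
    outer loop
      vertex 29.000 7.000 14.000
      vertex 29.000 7.000 0.000
      vertex 0.000 7.000 0.000
    endloop
  endfacet
  facet normal 0.0000 1.0000 0.0000
    outer loop
      vertex 0.000 7.000 14.000
      vertex 29.000 7.000 14.000
      vertex 0.000 7.000 0.000
    endloop
  endfacet
  facet normal -1.0000 0.0000 0.0000
    outer loop
      vertex 0.000 7.000 14.000
      vertex 0.000 7.000 0.000
      vertex 0.000 0.000 0.000
    endloop
  endfacet
  facet normal -1.0000 0.0000 0.0000
    outer loop
      vertex 0.000 0.000 14.000
      vertex 0.000 7.000 14.000
      vertex 0.000 0.000 0.000
    endloop
  endfacet
  facet normal 1.0000 0.0000 0.0000
    outer loop
      vertex 29.000 0.000 0.000
      vertex 29.000 7.000 0.000
      vertex 29.000 7.000 14.000
    endloop
  endfacet
  facet normal 1.0000 0.0000 0.0000
    outer loop
      vertex 29.000 0.000 0.000
      vertex 29.000 7.000 14.000
      vertex 29.000 0.000 14.000
    endloop
  endfacet
endsolid part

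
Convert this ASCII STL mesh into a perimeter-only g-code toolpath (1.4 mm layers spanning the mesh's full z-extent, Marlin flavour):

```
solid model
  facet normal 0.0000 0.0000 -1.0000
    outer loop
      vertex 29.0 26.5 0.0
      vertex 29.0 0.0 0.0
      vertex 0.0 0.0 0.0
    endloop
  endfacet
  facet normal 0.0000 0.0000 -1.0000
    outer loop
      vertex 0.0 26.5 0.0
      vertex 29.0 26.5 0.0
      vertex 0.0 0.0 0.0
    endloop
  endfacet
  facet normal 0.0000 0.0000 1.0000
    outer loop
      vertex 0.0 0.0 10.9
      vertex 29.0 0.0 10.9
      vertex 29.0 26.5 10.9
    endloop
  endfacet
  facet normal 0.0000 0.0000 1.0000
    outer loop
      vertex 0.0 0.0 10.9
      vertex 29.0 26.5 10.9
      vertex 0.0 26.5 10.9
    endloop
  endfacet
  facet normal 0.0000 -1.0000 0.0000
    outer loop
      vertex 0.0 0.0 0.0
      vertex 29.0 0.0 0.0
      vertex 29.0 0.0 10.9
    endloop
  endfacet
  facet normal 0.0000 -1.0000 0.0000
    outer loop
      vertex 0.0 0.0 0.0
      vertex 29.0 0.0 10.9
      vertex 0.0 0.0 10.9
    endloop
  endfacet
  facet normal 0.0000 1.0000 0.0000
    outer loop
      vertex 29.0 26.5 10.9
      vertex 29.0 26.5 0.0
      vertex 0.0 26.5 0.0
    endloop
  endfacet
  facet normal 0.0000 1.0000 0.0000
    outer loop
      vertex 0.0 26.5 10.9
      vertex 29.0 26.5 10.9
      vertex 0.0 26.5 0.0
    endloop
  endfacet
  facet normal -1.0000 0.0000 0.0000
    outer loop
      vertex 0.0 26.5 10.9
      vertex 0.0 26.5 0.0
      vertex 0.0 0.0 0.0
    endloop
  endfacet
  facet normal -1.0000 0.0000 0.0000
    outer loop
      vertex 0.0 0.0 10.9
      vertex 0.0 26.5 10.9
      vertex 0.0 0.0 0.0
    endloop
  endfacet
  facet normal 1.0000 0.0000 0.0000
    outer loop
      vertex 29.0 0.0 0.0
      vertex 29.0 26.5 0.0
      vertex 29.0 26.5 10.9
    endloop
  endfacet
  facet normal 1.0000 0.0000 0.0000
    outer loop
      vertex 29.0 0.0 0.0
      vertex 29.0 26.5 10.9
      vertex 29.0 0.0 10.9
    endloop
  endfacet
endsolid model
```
; perimeter-only toolpath
G21 ; units = mm
G90 ; absolute positioning
G28 ; home
; layer 1
G0 Z1.4
G0 X0.0 Y0.0
G1 X29.0 Y0.0
G1 X29.0 Y26.5
G1 X0.0 Y26.5
G1 X0.0 Y0.0
; layer 2
G0 Z2.7
G0 X0.0 Y0.0
G1 X29.0 Y0.0
G1 X29.0 Y26.5
G1 X0.0 Y26.5
G1 X0.0 Y0.0
; layer 3
G0 Z4.1
G0 X0.0 Y0.0
G1 X29.0 Y0.0
G1 X29.0 Y26.5
G1 X0.0 Y26.5
G1 X0.0 Y0.0
; layer 4
G0 Z5.5
G0 X0.0 Y0.0
G1 X29.0 Y0.0
G1 X29.0 Y26.5
G1 X0.0 Y26.5
G1 X0.0 Y0.0
; layer 5
G0 Z6.8
G0 X0.0 Y0.0
G1 X29.0 Y0.0
G1 X29.0 Y26.5
G1 X0.0 Y26.5
G1 X0.0 Y0.0
; layer 6
G0 Z8.2
G0 X0.0 Y0.0
G1 X29.0 Y0.0
G1 X29.0 Y26.5
G1 X0.0 Y26.5
G1 X0.0 Y0.0
; layer 7
G0 Z9.5
G0 X0.0 Y0.0
G1 X29.0 Y0.0
G1 X29.0 Y26.5
G1 X0.0 Y26.5
G1 X0.0 Y0.0
; layer 8
G0 Z10.9
G0 X0.0 Y0.0
G1 X29.0 Y0.0
G1 X29.0 Y26.5
G1 X0.0 Y26.5
G1 X0.0 Y0.0
M2 ; end

The solid is a rectangular box, roughly 29 × 26.5 mm footprint and 10.9 mm tall. Slicing at Δz = 1.4 mm — 8 equal slices spanning the solid's height, so layer i sits at z = i·h/8 — gives 8 non-empty perimeters. Each is a 4-segment closed polygon; G0 lifts to the layer z and rapids to the start vertex, then G1 traces the edges.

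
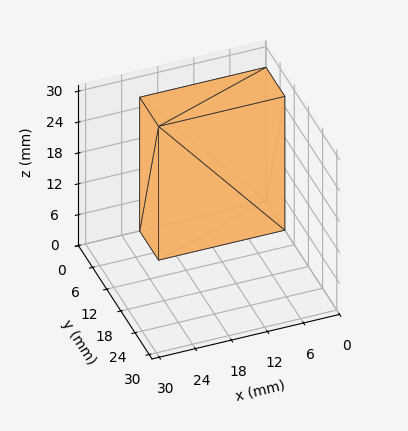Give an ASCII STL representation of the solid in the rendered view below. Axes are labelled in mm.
Reading the render: the shape is a rectangular box, roughly 21 × 8 mm footprint and 26 mm tall (dimensions read to the nearest mm from the axis ticks). For the STL, each face is triangulated and given an outward normal.

solid part
  facet normal 0.0000 0.0000 -1.0000
    outer loop
      vertex 21.000 8.000 0.000
      vertex 21.000 0.000 0.000
      vertex 0.000 0.000 0.000
    endloop
  endfacet
  facet normal 0.0000 0.0000 -1.0000
    outer loop
      vertex 0.000 8.000 0.000
      vertex 21.000 8.000 0.000
      vertex 0.000 0.000 0.000
    endloop
  endfacet
  facet normal 0.0000 0.0000 1.0000
    outer loop
      vertex 0.000 0.000 26.000
      vertex 21.000 0.000 26.000
      vertex 21.000 8.000 26.000
    endloop
  endfacet
  facet normal 0.0000 0.0000 1.0000
    outer loop
      vertex 0.000 0.000 26.000
      vertex 21.000 8.000 26.000
      vertex 0.000 8.000 26.000
    endloop
  endfacet
  facet normal 0.0000 -1.0000 0.0000
    outer loop
      vertex 0.000 0.000 0.000
      vertex 21.000 0.000 0.000
      vertex 21.000 0.000 26.000
    endloop
  endfacet
  facet normal 0.0000 -1.0000 0.0000
    outer loop
      vertex 0.000 0.000 0.000
      vertex 21.000 0.000 26.000
      vertex 0.000 0.000 26.000
    endloop
  endfacet
  facet normal 0.0000 1.0000 0.0000
    outer loop
      vertex 21.000 8.000 26.000
      vertex 21.000 8.000 0.000
      vertex 0.000 8.000 0.000
    endloop
  endfacet
  facet normal 0.0000 1.0000 0.0000
    outer loop
      vertex 0.000 8.000 26.000
      vertex 21.000 8.000 26.000
      vertex 0.000 8.000 0.000
    endloop
  endfacet
  facet normal -1.0000 0.0000 0.0000
    outer loop
      vertex 0.000 8.000 26.000
      vertex 0.000 8.000 0.000
      vertex 0.000 0.000 0.000
    endloop
  endfacet
  facet normal -1.0000 0.0000 0.0000
    outer loop
      vertex 0.000 0.000 26.000
      vertex 0.000 8.000 26.000
      vertex 0.000 0.000 0.000
    endloop
  endfacet
  facet normal 1.0000 0.0000 0.0000
    outer loop
      vertex 21.000 0.000 0.000
      vertex 21.000 8.000 0.000
      vertex 21.000 8.000 26.000
    endloop
  endfacet
  facet normal 1.0000 0.0000 0.0000
    outer loop
      vertex 21.000 0.000 0.000
      vertex 21.000 8.000 26.000
      vertex 21.000 0.000 26.000
    endloop
  endfacet
endsolid part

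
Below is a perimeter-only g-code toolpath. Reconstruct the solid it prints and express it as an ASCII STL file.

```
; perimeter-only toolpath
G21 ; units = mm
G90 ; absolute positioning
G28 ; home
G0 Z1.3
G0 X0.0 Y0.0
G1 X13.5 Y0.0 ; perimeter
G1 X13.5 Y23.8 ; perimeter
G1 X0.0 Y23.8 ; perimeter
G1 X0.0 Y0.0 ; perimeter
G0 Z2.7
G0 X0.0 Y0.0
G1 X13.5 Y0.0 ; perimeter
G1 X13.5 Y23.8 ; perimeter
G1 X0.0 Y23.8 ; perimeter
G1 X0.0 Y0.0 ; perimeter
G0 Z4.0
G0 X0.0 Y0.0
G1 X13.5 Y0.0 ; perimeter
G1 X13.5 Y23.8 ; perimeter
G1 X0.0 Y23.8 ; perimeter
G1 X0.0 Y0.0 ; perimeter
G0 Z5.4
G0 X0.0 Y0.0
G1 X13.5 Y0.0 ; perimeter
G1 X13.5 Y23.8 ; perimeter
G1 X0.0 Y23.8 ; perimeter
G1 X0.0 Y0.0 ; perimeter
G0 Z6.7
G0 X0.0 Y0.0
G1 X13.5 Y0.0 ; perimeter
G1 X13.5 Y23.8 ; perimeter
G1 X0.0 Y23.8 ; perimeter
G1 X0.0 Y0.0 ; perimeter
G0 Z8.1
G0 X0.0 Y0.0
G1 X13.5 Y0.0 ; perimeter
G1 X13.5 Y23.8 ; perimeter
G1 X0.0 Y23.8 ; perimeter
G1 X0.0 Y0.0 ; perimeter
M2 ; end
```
solid part
  facet normal 0.0000 0.0000 -1.0000
    outer loop
      vertex 13.5 23.8 0.0
      vertex 13.5 0.0 0.0
      vertex 0.0 0.0 0.0
    endloop
  endfacet
  facet normal 0.0000 0.0000 -1.0000
    outer loop
      vertex 0.0 23.8 0.0
      vertex 13.5 23.8 0.0
      vertex 0.0 0.0 0.0
    endloop
  endfacet
  facet normal 0.0000 0.0000 1.0000
    outer loop
      vertex 0.0 0.0 8.1
      vertex 13.5 0.0 8.1
      vertex 13.5 23.8 8.1
    endloop
  endfacet
  facet normal 0.0000 0.0000 1.0000
    outer loop
      vertex 0.0 0.0 8.1
      vertex 13.5 23.8 8.1
      vertex 0.0 23.8 8.1
    endloop
  endfacet
  facet normal 0.0000 -1.0000 0.0000
    outer loop
      vertex 0.0 0.0 0.0
      vertex 13.5 0.0 0.0
      vertex 13.5 0.0 8.1
    endloop
  endfacet
  facet normal 0.0000 -1.0000 0.0000
    outer loop
      vertex 0.0 0.0 0.0
      vertex 13.5 0.0 8.1
      vertex 0.0 0.0 8.1
    endloop
  endfacet
  facet normal 0.0000 1.0000 0.0000
    outer loop
      vertex 13.5 23.8 8.1
      vertex 13.5 23.8 0.0
      vertex 0.0 23.8 0.0
    endloop
  endfacet
  facet normal 0.0000 1.0000 0.0000
    outer loop
      vertex 0.0 23.8 8.1
      vertex 13.5 23.8 8.1
      vertex 0.0 23.8 0.0
    endloop
  endfacet
  facet normal -1.0000 0.0000 0.0000
    outer loop
      vertex 0.0 23.8 8.1
      vertex 0.0 23.8 0.0
      vertex 0.0 0.0 0.0
    endloop
  endfacet
  facet normal -1.0000 0.0000 0.0000
    outer loop
      vertex 0.0 0.0 8.1
      vertex 0.0 23.8 8.1
      vertex 0.0 0.0 0.0
    endloop
  endfacet
  facet normal 1.0000 0.0000 0.0000
    outer loop
      vertex 13.5 0.0 0.0
      vertex 13.5 23.8 0.0
      vertex 13.5 23.8 8.1
    endloop
  endfacet
  facet normal 1.0000 0.0000 0.0000
    outer loop
      vertex 13.5 0.0 0.0
      vertex 13.5 23.8 8.1
      vertex 13.5 0.0 8.1
    endloop
  endfacet
endsolid part

The G0 Z moves step by Δz≈1.3 mm. Every layer's G1 loop is the same polygon, so the solid is a straight extrusion of it from z=0 to z≈8.1. Closing with flat bottom and top caps and triangulating gives 12 facets — a rectangular box, roughly 13.5 × 23.8 mm footprint and 8.1 mm tall.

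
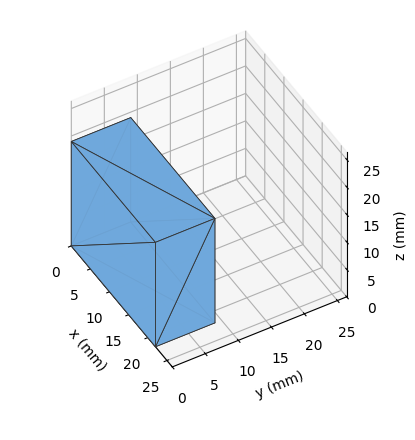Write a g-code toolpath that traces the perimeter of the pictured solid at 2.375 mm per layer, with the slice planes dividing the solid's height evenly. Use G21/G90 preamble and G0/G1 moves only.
Reading the render: the shape is a rectangular box, roughly 22 × 9 mm footprint and 19 mm tall (dimensions read to the nearest mm from the axis ticks). For the g-code, the solid's height is divided into equal slices at the stated Δz and each level perimeter traced with G1 moves after a G0 lift.

; perimeter-only toolpath
G21 ; units = mm
G90 ; absolute positioning
G28 ; home
; layer 1
G0 Z2.375
G0 X0.000 Y0.000
G1 X22.000 Y0.000
G1 X22.000 Y9.000
G1 X0.000 Y9.000
G1 X0.000 Y0.000
; layer 2
G0 Z4.750
G0 X0.000 Y0.000
G1 X22.000 Y0.000
G1 X22.000 Y9.000
G1 X0.000 Y9.000
G1 X0.000 Y0.000
; layer 3
G0 Z7.125
G0 X0.000 Y0.000
G1 X22.000 Y0.000
G1 X22.000 Y9.000
G1 X0.000 Y9.000
G1 X0.000 Y0.000
; layer 4
G0 Z9.500
G0 X0.000 Y0.000
G1 X22.000 Y0.000
G1 X22.000 Y9.000
G1 X0.000 Y9.000
G1 X0.000 Y0.000
; layer 5
G0 Z11.875
G0 X0.000 Y0.000
G1 X22.000 Y0.000
G1 X22.000 Y9.000
G1 X0.000 Y9.000
G1 X0.000 Y0.000
; layer 6
G0 Z14.250
G0 X0.000 Y0.000
G1 X22.000 Y0.000
G1 X22.000 Y9.000
G1 X0.000 Y9.000
G1 X0.000 Y0.000
; layer 7
G0 Z16.625
G0 X0.000 Y0.000
G1 X22.000 Y0.000
G1 X22.000 Y9.000
G1 X0.000 Y9.000
G1 X0.000 Y0.000
; layer 8
G0 Z19.000
G0 X0.000 Y0.000
G1 X22.000 Y0.000
G1 X22.000 Y9.000
G1 X0.000 Y9.000
G1 X0.000 Y0.000
M2 ; end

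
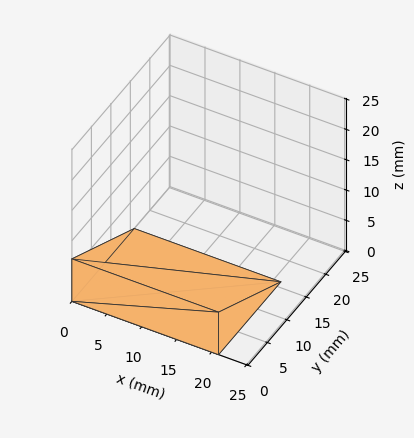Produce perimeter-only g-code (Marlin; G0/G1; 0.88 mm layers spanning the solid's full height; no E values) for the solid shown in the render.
Reading the render: the shape is a wedge (ramp): 21 × 16 mm base, rising to 7 mm along the y=0 edge and sloping linearly to z=0 at y=16 (dimensions read to the nearest mm from the axis ticks). For the g-code, the solid's height is divided into equal slices at the stated Δz and each level perimeter traced with G1 moves after a G0 lift.

; perimeter-only toolpath
G21 ; units = mm
G90 ; absolute positioning
G28 ; home
; layer 1
G0 Z0.88
G0 X0.00 Y0.00
G1 X21.00 Y0.00
G1 X21.00 Y14.00
G1 X0.00 Y14.00
G1 X0.00 Y0.00
; layer 2
G0 Z1.75
G0 X0.00 Y0.00
G1 X21.00 Y0.00
G1 X21.00 Y12.00
G1 X0.00 Y12.00
G1 X0.00 Y0.00
; layer 3
G0 Z2.62
G0 X0.00 Y0.00
G1 X21.00 Y0.00
G1 X21.00 Y10.00
G1 X0.00 Y10.00
G1 X0.00 Y0.00
; layer 4
G0 Z3.50
G0 X0.00 Y0.00
G1 X21.00 Y0.00
G1 X21.00 Y8.00
G1 X0.00 Y8.00
G1 X0.00 Y0.00
; layer 5
G0 Z4.38
G0 X0.00 Y0.00
G1 X21.00 Y0.00
G1 X21.00 Y6.00
G1 X0.00 Y6.00
G1 X0.00 Y0.00
; layer 6
G0 Z5.25
G0 X0.00 Y0.00
G1 X21.00 Y0.00
G1 X21.00 Y4.00
G1 X0.00 Y4.00
G1 X0.00 Y0.00
; layer 7
G0 Z6.12
G0 X0.00 Y0.00
G1 X21.00 Y0.00
G1 X21.00 Y2.00
G1 X0.00 Y2.00
G1 X0.00 Y0.00
M2 ; end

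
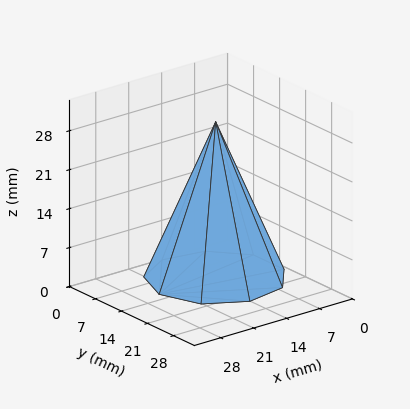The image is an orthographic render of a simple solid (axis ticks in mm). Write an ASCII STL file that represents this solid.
Reading the render: the shape is a regular 9-sided pyramid, base circumscribed radius ≈ 12 mm, apex at z ≈ 28 mm (dimensions read to the nearest mm from the axis ticks). For the STL, each face is triangulated and given an outward normal.

solid part
  facet normal 0.0000 0.0000 -1.0000
    outer loop
      vertex 14.084 23.818 0.000
      vertex 21.193 19.713 0.000
      vertex 24.000 12.000 0.000
    endloop
  endfacet
  facet normal 0.0000 0.0000 -1.0000
    outer loop
      vertex 6.000 22.392 0.000
      vertex 14.084 23.818 0.000
      vertex 24.000 12.000 0.000
    endloop
  endfacet
  facet normal 0.0000 0.0000 -1.0000
    outer loop
      vertex 0.724 16.104 0.000
      vertex 6.000 22.392 0.000
      vertex 24.000 12.000 0.000
    endloop
  endfacet
  facet normal 0.0000 0.0000 -1.0000
    outer loop
      vertex 0.724 7.896 0.000
      vertex 0.724 16.104 0.000
      vertex 24.000 12.000 0.000
    endloop
  endfacet
  facet normal 0.0000 0.0000 -1.0000
    outer loop
      vertex 6.000 1.608 0.000
      vertex 0.724 7.896 0.000
      vertex 24.000 12.000 0.000
    endloop
  endfacet
  facet normal 0.0000 0.0000 -1.0000
    outer loop
      vertex 14.084 0.182 0.000
      vertex 6.000 1.608 0.000
      vertex 24.000 12.000 0.000
    endloop
  endfacet
  facet normal 0.0000 0.0000 -1.0000
    outer loop
      vertex 21.193 4.287 0.000
      vertex 14.084 0.182 0.000
      vertex 24.000 12.000 0.000
    endloop
  endfacet
  facet normal 0.8717 0.3172 0.3736
    outer loop
      vertex 24.000 12.000 0.000
      vertex 21.193 19.713 0.000
      vertex 12.000 12.000 28.000
    endloop
  endfacet
  facet normal 0.4639 0.8033 0.3736
    outer loop
      vertex 21.193 19.713 0.000
      vertex 14.084 23.818 0.000
      vertex 12.000 12.000 28.000
    endloop
  endfacet
  facet normal -0.1611 0.9135 0.3736
    outer loop
      vertex 14.084 23.818 0.000
      vertex 6.000 22.392 0.000
      vertex 12.000 12.000 28.000
    endloop
  endfacet
  facet normal -0.7106 0.5962 0.3736
    outer loop
      vertex 6.000 22.392 0.000
      vertex 0.724 16.104 0.000
      vertex 12.000 12.000 28.000
    endloop
  endfacet
  facet normal -0.9276 0.0000 0.3736
    outer loop
      vertex 0.724 16.104 0.000
      vertex 0.724 7.896 0.000
      vertex 12.000 12.000 28.000
    endloop
  endfacet
  facet normal -0.7106 -0.5962 0.3736
    outer loop
      vertex 0.724 7.896 0.000
      vertex 6.000 1.608 0.000
      vertex 12.000 12.000 28.000
    endloop
  endfacet
  facet normal -0.1611 -0.9135 0.3736
    outer loop
      vertex 6.000 1.608 0.000
      vertex 14.084 0.182 0.000
      vertex 12.000 12.000 28.000
    endloop
  endfacet
  facet normal 0.4639 -0.8033 0.3736
    outer loop
      vertex 14.084 0.182 0.000
      vertex 21.193 4.287 0.000
      vertex 12.000 12.000 28.000
    endloop
  endfacet
  facet normal 0.8717 -0.3172 0.3736
    outer loop
      vertex 21.193 4.287 0.000
      vertex 24.000 12.000 0.000
      vertex 12.000 12.000 28.000
    endloop
  endfacet
endsolid part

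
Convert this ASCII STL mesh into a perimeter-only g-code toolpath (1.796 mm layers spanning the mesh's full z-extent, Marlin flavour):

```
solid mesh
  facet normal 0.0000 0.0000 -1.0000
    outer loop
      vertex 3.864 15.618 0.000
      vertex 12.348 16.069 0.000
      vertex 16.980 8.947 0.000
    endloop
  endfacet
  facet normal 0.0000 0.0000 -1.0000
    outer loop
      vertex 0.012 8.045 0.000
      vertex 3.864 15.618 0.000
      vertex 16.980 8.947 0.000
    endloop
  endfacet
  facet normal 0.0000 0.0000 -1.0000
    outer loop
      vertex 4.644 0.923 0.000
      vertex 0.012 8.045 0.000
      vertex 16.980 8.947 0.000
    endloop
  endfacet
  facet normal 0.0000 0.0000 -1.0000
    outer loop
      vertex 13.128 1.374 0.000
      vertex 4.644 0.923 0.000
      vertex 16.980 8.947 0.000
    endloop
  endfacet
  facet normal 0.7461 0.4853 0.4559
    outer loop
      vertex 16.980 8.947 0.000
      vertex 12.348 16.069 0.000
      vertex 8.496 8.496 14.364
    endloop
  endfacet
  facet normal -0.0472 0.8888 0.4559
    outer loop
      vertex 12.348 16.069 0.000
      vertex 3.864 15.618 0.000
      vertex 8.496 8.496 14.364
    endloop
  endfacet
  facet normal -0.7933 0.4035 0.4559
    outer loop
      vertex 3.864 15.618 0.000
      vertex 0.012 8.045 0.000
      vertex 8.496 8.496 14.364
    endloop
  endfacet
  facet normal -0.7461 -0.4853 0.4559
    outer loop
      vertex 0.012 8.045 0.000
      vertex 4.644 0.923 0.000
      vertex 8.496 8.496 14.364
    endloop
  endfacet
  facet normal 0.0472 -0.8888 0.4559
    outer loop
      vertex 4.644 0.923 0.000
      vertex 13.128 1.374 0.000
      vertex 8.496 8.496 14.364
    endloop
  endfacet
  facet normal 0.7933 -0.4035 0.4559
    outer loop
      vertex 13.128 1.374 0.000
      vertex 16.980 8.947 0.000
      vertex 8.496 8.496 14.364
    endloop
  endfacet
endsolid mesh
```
; perimeter-only toolpath
G21 ; units = mm
G90 ; absolute positioning
G28 ; home
; layer 1
G0 Z1.796
G0 X15.919 Y8.891
G1 X11.867 Y15.122
G1 X4.443 Y14.728
G1 X1.073 Y8.101
G1 X5.126 Y1.870
G1 X12.549 Y2.264
G1 X15.919 Y8.891
; layer 2
G0 Z3.591
G0 X14.859 Y8.834
G1 X11.385 Y14.176
G1 X5.022 Y13.838
G1 X2.133 Y8.158
G1 X5.607 Y2.816
G1 X11.970 Y3.155
G1 X14.859 Y8.834
; layer 3
G0 Z5.386
G0 X13.799 Y8.778
G1 X10.904 Y13.229
G1 X5.601 Y12.947
G1 X3.193 Y8.214
G1 X6.088 Y3.763
G1 X11.391 Y4.045
G1 X13.799 Y8.778
; layer 4
G0 Z7.182
G0 X12.738 Y8.721
G1 X10.422 Y12.282
G1 X6.180 Y12.057
G1 X4.254 Y8.271
G1 X6.570 Y4.710
G1 X10.812 Y4.935
G1 X12.738 Y8.721
; layer 5
G0 Z8.978
G0 X11.678 Y8.665
G1 X9.941 Y11.336
G1 X6.759 Y11.167
G1 X5.315 Y8.327
G1 X7.052 Y5.656
G1 X10.233 Y5.825
G1 X11.678 Y8.665
; layer 6
G0 Z10.773
G0 X10.617 Y8.609
G1 X9.459 Y10.389
G1 X7.338 Y10.277
G1 X6.375 Y8.383
G1 X7.533 Y6.603
G1 X9.654 Y6.715
G1 X10.617 Y8.609
; layer 7
G0 Z12.569
G0 X9.556 Y8.552
G1 X8.978 Y9.443
G1 X7.917 Y9.386
G1 X7.436 Y8.440
G1 X8.014 Y7.549
G1 X9.075 Y7.606
G1 X9.556 Y8.552
M2 ; end

The solid is a regular 6-sided pyramid, base circumscribed radius ≈ 8.5 mm, apex at z ≈ 14.4 mm. Slicing at Δz = 1.796 mm — 8 equal slices spanning the solid's height, so layer i sits at z = i·h/8 — gives 7 non-empty perimeters. Each is a 6-segment closed polygon; G0 lifts to the layer z and rapids to the start vertex, then G1 traces the edges. The cross-section shrinks linearly with z (the slice at the apex is degenerate and omitted).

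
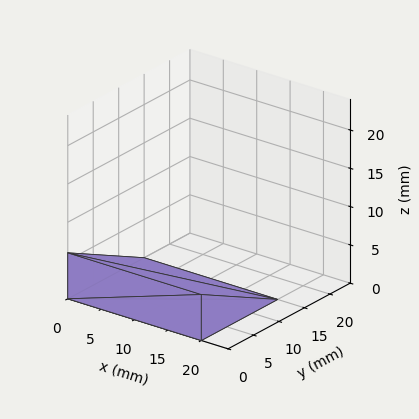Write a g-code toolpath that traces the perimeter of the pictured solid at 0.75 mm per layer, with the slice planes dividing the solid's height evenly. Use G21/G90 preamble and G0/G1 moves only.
Reading the render: the shape is a wedge (ramp): 20 × 15 mm base, rising to 6 mm along the y=0 edge and sloping linearly to z=0 at y=15 (dimensions read to the nearest mm from the axis ticks). For the g-code, the solid's height is divided into equal slices at the stated Δz and each level perimeter traced with G1 moves after a G0 lift.

; perimeter-only toolpath
G21 ; units = mm
G90 ; absolute positioning
G28 ; home
; layer 1
G0 Z0.75
G0 X0.00 Y0.00
G1 X20.00 Y0.00
G1 X20.00 Y13.12
G1 X0.00 Y13.12
G1 X0.00 Y0.00
; layer 2
G0 Z1.50
G0 X0.00 Y0.00
G1 X20.00 Y0.00
G1 X20.00 Y11.25
G1 X0.00 Y11.25
G1 X0.00 Y0.00
; layer 3
G0 Z2.25
G0 X0.00 Y0.00
G1 X20.00 Y0.00
G1 X20.00 Y9.38
G1 X0.00 Y9.38
G1 X0.00 Y0.00
; layer 4
G0 Z3.00
G0 X0.00 Y0.00
G1 X20.00 Y0.00
G1 X20.00 Y7.50
G1 X0.00 Y7.50
G1 X0.00 Y0.00
; layer 5
G0 Z3.75
G0 X0.00 Y0.00
G1 X20.00 Y0.00
G1 X20.00 Y5.62
G1 X0.00 Y5.62
G1 X0.00 Y0.00
; layer 6
G0 Z4.50
G0 X0.00 Y0.00
G1 X20.00 Y0.00
G1 X20.00 Y3.75
G1 X0.00 Y3.75
G1 X0.00 Y0.00
; layer 7
G0 Z5.25
G0 X0.00 Y0.00
G1 X20.00 Y0.00
G1 X20.00 Y1.88
G1 X0.00 Y1.88
G1 X0.00 Y0.00
M2 ; end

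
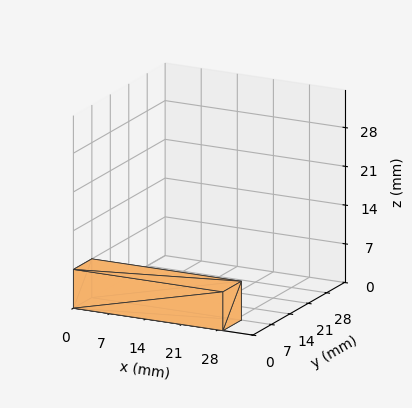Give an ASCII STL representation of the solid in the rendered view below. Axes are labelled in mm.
Reading the render: the shape is a rectangular box, roughly 29 × 7 mm footprint and 7 mm tall (dimensions read to the nearest mm from the axis ticks). For the STL, each face is triangulated and given an outward normal.

solid part
  facet normal 0.0000 0.0000 -1.0000
    outer loop
      vertex 29.00 7.00 0.00
      vertex 29.00 0.00 0.00
      vertex 0.00 0.00 0.00
    endloop
  endfacet
  facet normal 0.0000 0.0000 -1.0000
    outer loop
      vertex 0.00 7.00 0.00
      vertex 29.00 7.00 0.00
      vertex 0.00 0.00 0.00
    endloop
  endfacet
  facet normal 0.0000 0.0000 1.0000
    outer loop
      vertex 0.00 0.00 7.00
      vertex 29.00 0.00 7.00
      vertex 29.00 7.00 7.00
    endloop
  endfacet
  facet normal 0.0000 0.0000 1.0000
    outer loop
      vertex 0.00 0.00 7.00
      vertex 29.00 7.00 7.00
      vertex 0.00 7.00 7.00
    endloop
  endfacet
  facet normal 0.0000 -1.0000 0.0000
    outer loop
      vertex 0.00 0.00 0.00
      vertex 29.00 0.00 0.00
      vertex 29.00 0.00 7.00
    endloop
  endfacet
  facet normal 0.0000 -1.0000 0.0000
    outer loop
      vertex 0.00 0.00 0.00
      vertex 29.00 0.00 7.00
      vertex 0.00 0.00 7.00
    endloop
  endfacet
  facet normal 0.0000 1.0000 0.0000
    outer loop
      vertex 29.00 7.00 7.00
      vertex 29.00 7.00 0.00
      vertex 0.00 7.00 0.00
    endloop
  endfacet
  facet normal 0.0000 1.0000 0.0000
    outer loop
      vertex 0.00 7.00 7.00
      vertex 29.00 7.00 7.00
      vertex 0.00 7.00 0.00
    endloop
  endfacet
  facet normal -1.0000 0.0000 0.0000
    outer loop
      vertex 0.00 7.00 7.00
      vertex 0.00 7.00 0.00
      vertex 0.00 0.00 0.00
    endloop
  endfacet
  facet normal -1.0000 0.0000 0.0000
    outer loop
      vertex 0.00 0.00 7.00
      vertex 0.00 7.00 7.00
      vertex 0.00 0.00 0.00
    endloop
  endfacet
  facet normal 1.0000 0.0000 0.0000
    outer loop
      vertex 29.00 0.00 0.00
      vertex 29.00 7.00 0.00
      vertex 29.00 7.00 7.00
    endloop
  endfacet
  facet normal 1.0000 0.0000 0.0000
    outer loop
      vertex 29.00 0.00 0.00
      vertex 29.00 7.00 7.00
      vertex 29.00 0.00 7.00
    endloop
  endfacet
endsolid part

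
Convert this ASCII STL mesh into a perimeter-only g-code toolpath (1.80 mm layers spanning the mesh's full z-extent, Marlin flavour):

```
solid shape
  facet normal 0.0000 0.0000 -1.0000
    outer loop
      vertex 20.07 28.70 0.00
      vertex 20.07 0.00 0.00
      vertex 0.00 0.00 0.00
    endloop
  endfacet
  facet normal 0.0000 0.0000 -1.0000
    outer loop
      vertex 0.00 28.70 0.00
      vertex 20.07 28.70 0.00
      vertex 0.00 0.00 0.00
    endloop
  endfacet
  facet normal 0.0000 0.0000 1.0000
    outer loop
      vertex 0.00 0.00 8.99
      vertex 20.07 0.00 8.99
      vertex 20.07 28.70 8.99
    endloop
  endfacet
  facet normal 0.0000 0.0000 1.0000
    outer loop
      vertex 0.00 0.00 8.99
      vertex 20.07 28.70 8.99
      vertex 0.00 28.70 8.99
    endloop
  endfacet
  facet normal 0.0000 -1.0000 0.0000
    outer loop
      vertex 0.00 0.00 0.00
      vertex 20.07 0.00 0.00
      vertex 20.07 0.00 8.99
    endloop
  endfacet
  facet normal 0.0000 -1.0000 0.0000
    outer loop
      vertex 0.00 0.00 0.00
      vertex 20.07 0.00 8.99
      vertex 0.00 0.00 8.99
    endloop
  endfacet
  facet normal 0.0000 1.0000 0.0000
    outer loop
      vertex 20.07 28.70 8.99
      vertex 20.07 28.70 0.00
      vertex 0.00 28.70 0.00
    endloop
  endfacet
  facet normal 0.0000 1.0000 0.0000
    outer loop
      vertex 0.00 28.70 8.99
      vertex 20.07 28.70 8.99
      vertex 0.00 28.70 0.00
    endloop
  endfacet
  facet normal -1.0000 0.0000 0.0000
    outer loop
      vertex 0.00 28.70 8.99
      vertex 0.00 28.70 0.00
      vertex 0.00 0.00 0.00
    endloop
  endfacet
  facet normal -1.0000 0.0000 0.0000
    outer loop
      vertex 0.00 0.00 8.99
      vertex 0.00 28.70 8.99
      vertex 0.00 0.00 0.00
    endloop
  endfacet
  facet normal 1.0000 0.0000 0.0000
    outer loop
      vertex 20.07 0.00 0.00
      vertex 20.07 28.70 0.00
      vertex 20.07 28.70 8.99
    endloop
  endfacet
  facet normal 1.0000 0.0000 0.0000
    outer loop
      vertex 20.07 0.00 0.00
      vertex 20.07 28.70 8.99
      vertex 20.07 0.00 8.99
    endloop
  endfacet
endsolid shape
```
; perimeter-only toolpath
G21 ; units = mm
G90 ; absolute positioning
G28 ; home
; layer 1
G0 Z1.80
G0 X0.00 Y0.00
G1 X20.07 Y0.00
G1 X20.07 Y28.70
G1 X0.00 Y28.70
G1 X0.00 Y0.00
; layer 2
G0 Z3.60
G0 X0.00 Y0.00
G1 X20.07 Y0.00
G1 X20.07 Y28.70
G1 X0.00 Y28.70
G1 X0.00 Y0.00
; layer 3
G0 Z5.39
G0 X0.00 Y0.00
G1 X20.07 Y0.00
G1 X20.07 Y28.70
G1 X0.00 Y28.70
G1 X0.00 Y0.00
; layer 4
G0 Z7.19
G0 X0.00 Y0.00
G1 X20.07 Y0.00
G1 X20.07 Y28.70
G1 X0.00 Y28.70
G1 X0.00 Y0.00
; layer 5
G0 Z8.99
G0 X0.00 Y0.00
G1 X20.07 Y0.00
G1 X20.07 Y28.70
G1 X0.00 Y28.70
G1 X0.00 Y0.00
M2 ; end

The solid is a rectangular box, roughly 20.1 × 28.7 mm footprint and 8.99 mm tall. Slicing at Δz = 1.80 mm — 5 equal slices spanning the solid's height, so layer i sits at z = i·h/5 — gives 5 non-empty perimeters. Each is a 4-segment closed polygon; G0 lifts to the layer z and rapids to the start vertex, then G1 traces the edges.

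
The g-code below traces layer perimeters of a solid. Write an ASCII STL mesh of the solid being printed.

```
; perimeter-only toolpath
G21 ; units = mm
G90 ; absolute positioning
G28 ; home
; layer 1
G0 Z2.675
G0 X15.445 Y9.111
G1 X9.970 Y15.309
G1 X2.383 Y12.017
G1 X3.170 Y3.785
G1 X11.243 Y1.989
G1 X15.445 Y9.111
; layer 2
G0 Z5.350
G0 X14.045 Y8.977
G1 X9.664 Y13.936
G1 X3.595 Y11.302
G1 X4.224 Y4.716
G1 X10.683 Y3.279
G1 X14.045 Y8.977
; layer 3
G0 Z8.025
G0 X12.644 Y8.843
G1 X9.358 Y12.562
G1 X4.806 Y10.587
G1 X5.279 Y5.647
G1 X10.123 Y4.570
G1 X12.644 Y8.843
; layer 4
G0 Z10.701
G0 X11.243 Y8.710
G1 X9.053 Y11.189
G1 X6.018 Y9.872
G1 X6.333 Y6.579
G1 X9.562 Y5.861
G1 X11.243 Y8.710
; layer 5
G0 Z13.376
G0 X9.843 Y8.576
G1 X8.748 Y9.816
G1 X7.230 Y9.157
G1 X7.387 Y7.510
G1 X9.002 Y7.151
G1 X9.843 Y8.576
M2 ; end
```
solid part
  facet normal 0.0000 0.0000 -1.0000
    outer loop
      vertex 1.171 12.732 0.000
      vertex 10.275 16.683 0.000
      vertex 16.846 9.245 0.000
    endloop
  endfacet
  facet normal 0.0000 0.0000 -1.0000
    outer loop
      vertex 2.115 2.853 0.000
      vertex 1.171 12.732 0.000
      vertex 16.846 9.245 0.000
    endloop
  endfacet
  facet normal 0.0000 0.0000 -1.0000
    outer loop
      vertex 11.803 0.698 0.000
      vertex 2.115 2.853 0.000
      vertex 16.846 9.245 0.000
    endloop
  endfacet
  facet normal 0.6896 0.6092 0.3915
    outer loop
      vertex 16.846 9.245 0.000
      vertex 10.275 16.683 0.000
      vertex 8.442 8.442 16.051
    endloop
  endfacet
  facet normal -0.3663 0.8441 0.3915
    outer loop
      vertex 10.275 16.683 0.000
      vertex 1.171 12.732 0.000
      vertex 8.442 8.442 16.051
    endloop
  endfacet
  facet normal -0.9160 -0.0875 0.3915
    outer loop
      vertex 1.171 12.732 0.000
      vertex 2.115 2.853 0.000
      vertex 8.442 8.442 16.051
    endloop
  endfacet
  facet normal -0.1998 -0.8982 0.3915
    outer loop
      vertex 2.115 2.853 0.000
      vertex 11.803 0.698 0.000
      vertex 8.442 8.442 16.051
    endloop
  endfacet
  facet normal 0.7925 -0.4676 0.3915
    outer loop
      vertex 11.803 0.698 0.000
      vertex 16.846 9.245 0.000
      vertex 8.442 8.442 16.051
    endloop
  endfacet
endsolid part

The G0 Z moves step by Δz≈2.675 mm. The G1 loops shrink linearly with z, so the solid tapers from its base footprint up to z≈16.1. Closing with a flat bottom cap and the tapered top and triangulating gives 8 facets — a regular 5-sided pyramid, base circumscribed radius ≈ 8.44 mm, apex at z ≈ 16.1 mm.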